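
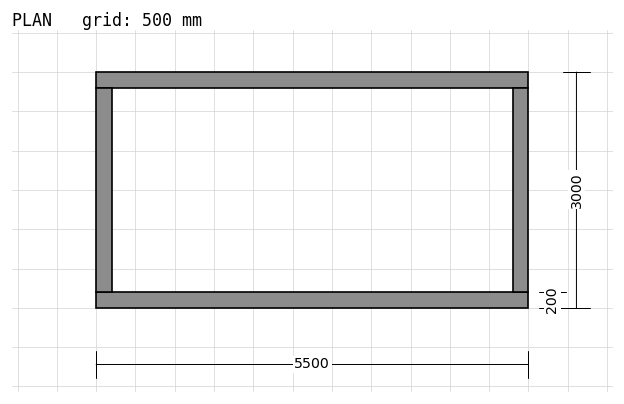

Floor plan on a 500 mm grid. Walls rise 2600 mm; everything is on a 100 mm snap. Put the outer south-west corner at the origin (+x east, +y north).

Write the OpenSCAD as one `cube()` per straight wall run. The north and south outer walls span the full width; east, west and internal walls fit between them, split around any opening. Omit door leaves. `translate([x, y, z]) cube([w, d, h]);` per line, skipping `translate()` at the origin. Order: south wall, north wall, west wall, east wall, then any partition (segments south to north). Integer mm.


cube([5500, 200, 2600]);
translate([0, 2800, 0]) cube([5500, 200, 2600]);
translate([0, 200, 0]) cube([200, 2600, 2600]);
translate([5300, 200, 0]) cube([200, 2600, 2600]);


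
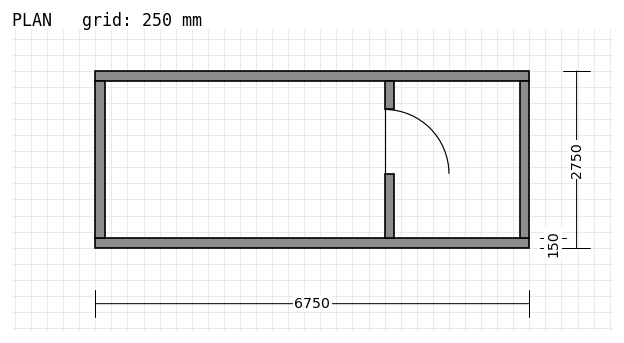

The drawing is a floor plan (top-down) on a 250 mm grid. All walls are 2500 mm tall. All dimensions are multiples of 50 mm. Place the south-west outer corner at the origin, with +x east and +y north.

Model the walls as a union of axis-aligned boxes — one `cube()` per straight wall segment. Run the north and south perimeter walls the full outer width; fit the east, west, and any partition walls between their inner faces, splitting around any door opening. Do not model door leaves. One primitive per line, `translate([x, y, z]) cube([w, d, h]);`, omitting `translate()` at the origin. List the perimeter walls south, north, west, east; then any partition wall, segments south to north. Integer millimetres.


cube([6750, 150, 2500]);
translate([0, 2600, 0]) cube([6750, 150, 2500]);
translate([0, 150, 0]) cube([150, 2450, 2500]);
translate([6600, 150, 0]) cube([150, 2450, 2500]);
translate([4500, 150, 0]) cube([150, 1000, 2500]);
translate([4500, 2150, 0]) cube([150, 450, 2500]);


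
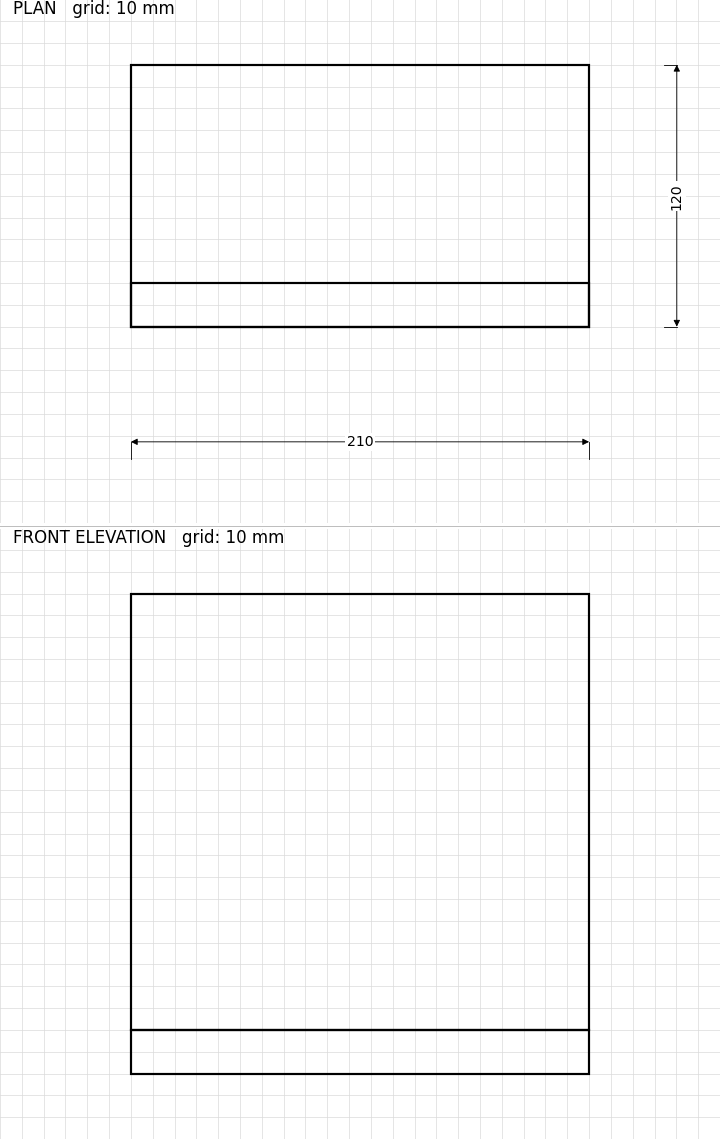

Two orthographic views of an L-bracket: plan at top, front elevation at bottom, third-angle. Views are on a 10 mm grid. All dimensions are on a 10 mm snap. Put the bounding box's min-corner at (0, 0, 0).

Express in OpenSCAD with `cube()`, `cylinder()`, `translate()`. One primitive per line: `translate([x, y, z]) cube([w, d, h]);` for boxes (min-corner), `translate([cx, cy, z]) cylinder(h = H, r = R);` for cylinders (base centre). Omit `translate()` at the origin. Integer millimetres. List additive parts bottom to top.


cube([210, 120, 20]);
translate([0, 0, 20]) cube([210, 20, 200]);


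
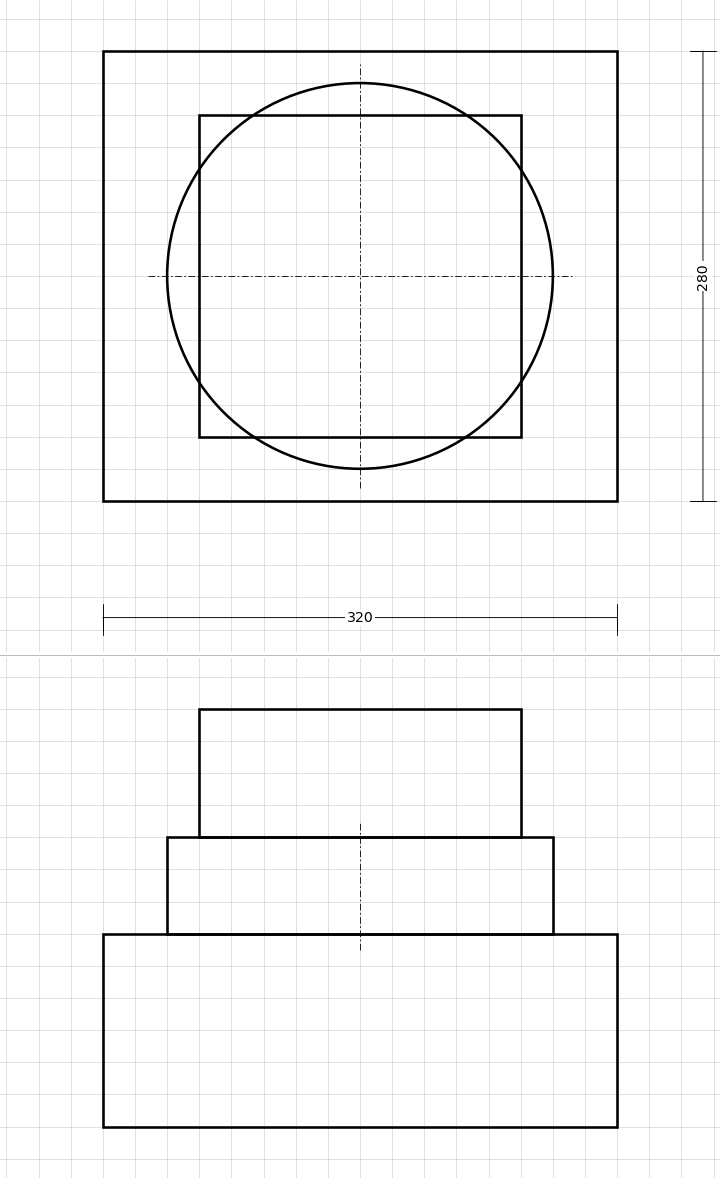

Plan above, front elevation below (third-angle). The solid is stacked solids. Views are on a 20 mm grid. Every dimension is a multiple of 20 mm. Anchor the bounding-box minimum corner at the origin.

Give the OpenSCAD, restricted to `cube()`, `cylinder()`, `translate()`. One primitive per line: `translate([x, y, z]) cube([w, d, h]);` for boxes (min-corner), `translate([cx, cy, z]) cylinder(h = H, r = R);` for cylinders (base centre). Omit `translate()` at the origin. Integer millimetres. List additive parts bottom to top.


cube([320, 280, 120]);
translate([160, 140, 120]) cylinder(h = 60, r = 120);
translate([60, 40, 180]) cube([200, 200, 80]);


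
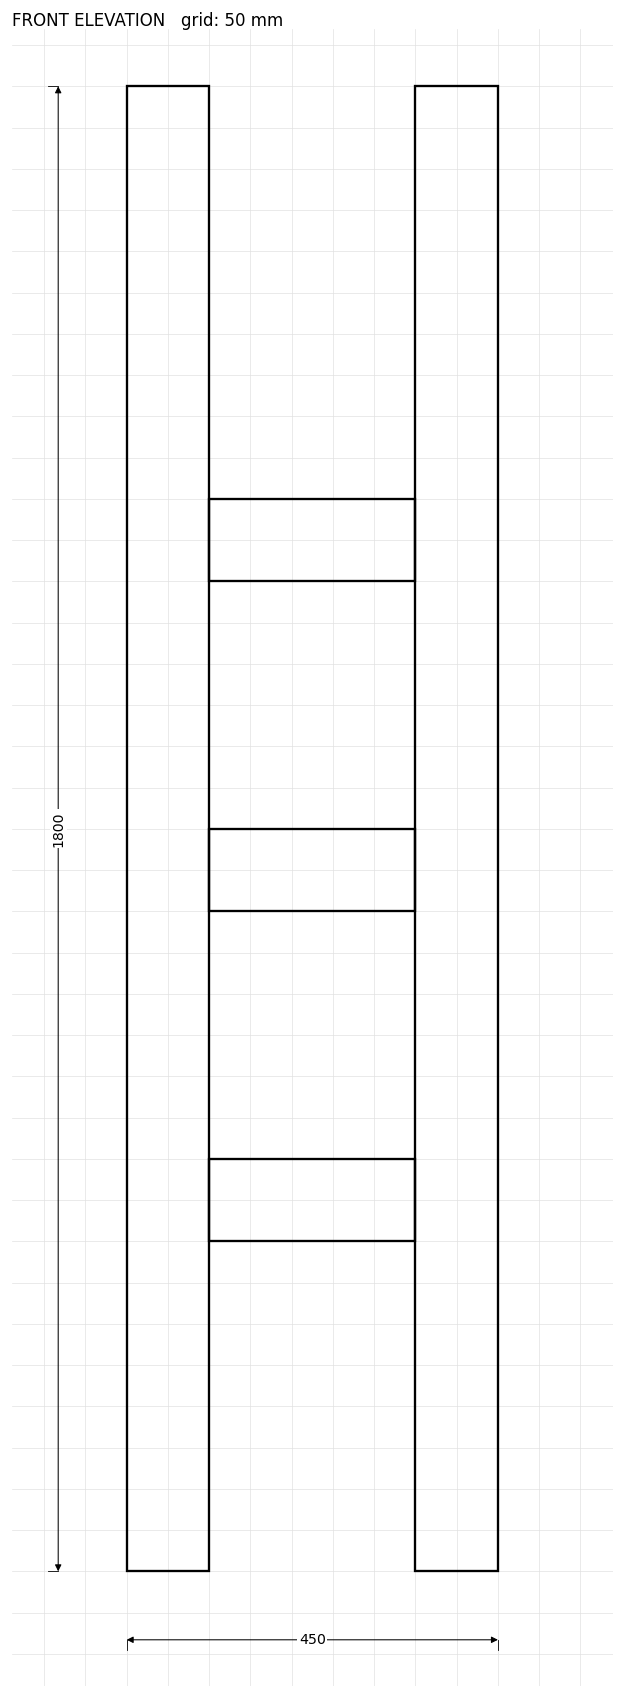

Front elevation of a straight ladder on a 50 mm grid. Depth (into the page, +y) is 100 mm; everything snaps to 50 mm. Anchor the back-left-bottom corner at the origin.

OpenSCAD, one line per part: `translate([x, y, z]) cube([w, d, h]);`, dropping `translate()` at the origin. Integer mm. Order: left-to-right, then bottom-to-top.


cube([100, 100, 1800]);
translate([100, 0, 400]) cube([250, 100, 100]);
translate([100, 0, 800]) cube([250, 100, 100]);
translate([100, 0, 1200]) cube([250, 100, 100]);
translate([350, 0, 0]) cube([100, 100, 1800]);


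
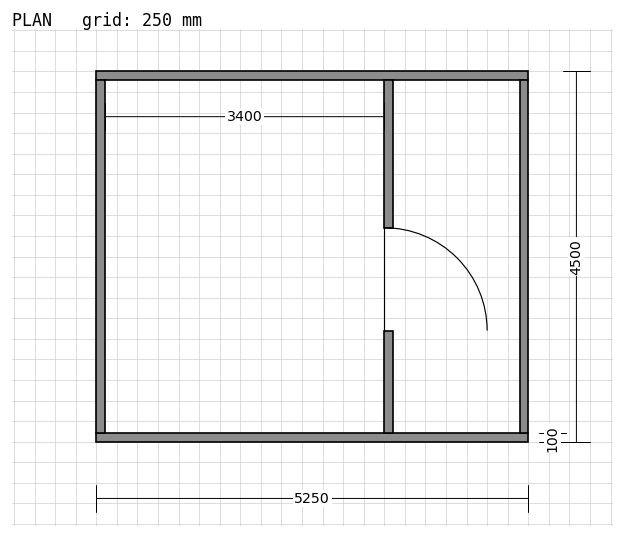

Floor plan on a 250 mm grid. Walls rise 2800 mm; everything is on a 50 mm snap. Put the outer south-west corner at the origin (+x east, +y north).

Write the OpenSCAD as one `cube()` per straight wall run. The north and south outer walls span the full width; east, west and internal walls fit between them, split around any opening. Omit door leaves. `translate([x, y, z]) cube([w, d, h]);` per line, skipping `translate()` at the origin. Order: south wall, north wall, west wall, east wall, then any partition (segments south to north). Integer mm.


cube([5250, 100, 2800]);
translate([0, 4400, 0]) cube([5250, 100, 2800]);
translate([0, 100, 0]) cube([100, 4300, 2800]);
translate([5150, 100, 0]) cube([100, 4300, 2800]);
translate([3500, 100, 0]) cube([100, 1250, 2800]);
translate([3500, 2600, 0]) cube([100, 1800, 2800]);


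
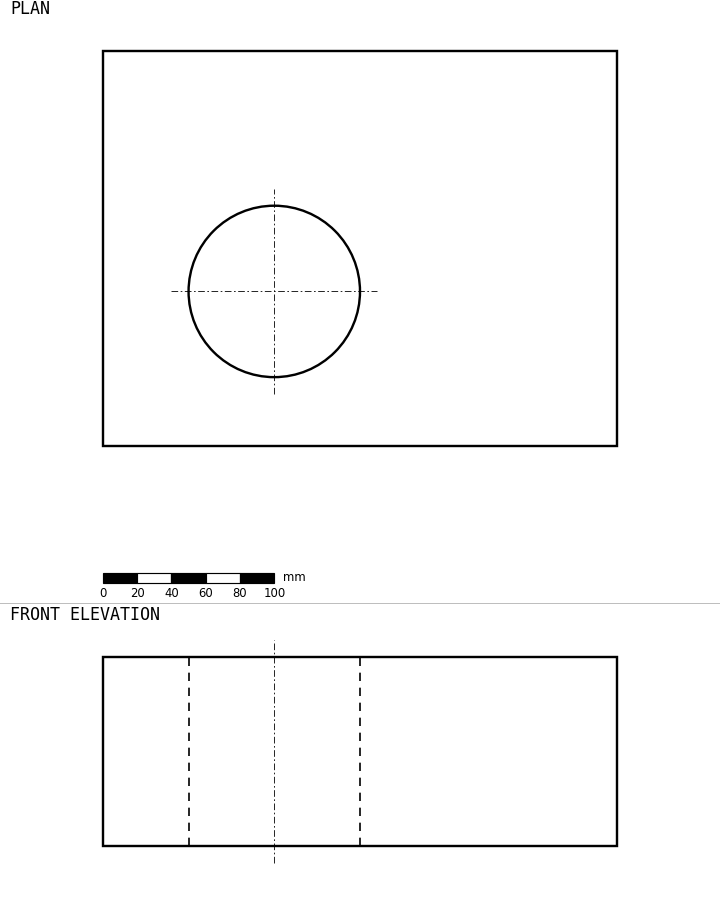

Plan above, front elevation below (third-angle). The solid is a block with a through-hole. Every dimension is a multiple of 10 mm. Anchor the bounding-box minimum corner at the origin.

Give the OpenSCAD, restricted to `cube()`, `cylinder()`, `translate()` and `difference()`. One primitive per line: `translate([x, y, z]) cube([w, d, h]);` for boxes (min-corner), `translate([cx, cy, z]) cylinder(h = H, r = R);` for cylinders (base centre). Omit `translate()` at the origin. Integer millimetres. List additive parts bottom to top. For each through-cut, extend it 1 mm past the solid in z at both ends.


difference() {
  cube([300, 230, 110]);
  translate([100, 90, -1]) cylinder(h = 112, r = 50);
}


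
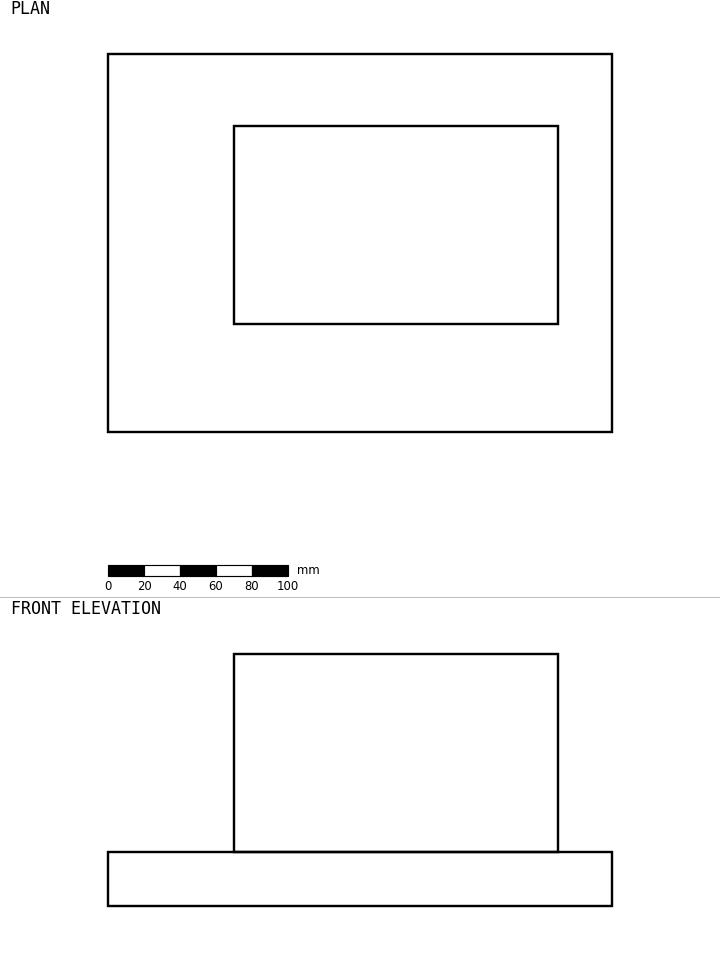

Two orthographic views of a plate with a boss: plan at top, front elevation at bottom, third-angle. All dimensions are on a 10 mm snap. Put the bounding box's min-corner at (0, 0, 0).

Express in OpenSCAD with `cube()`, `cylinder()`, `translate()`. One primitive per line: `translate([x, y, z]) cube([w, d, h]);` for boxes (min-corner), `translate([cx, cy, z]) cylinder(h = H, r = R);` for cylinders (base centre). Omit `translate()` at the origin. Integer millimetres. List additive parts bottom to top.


cube([280, 210, 30]);
translate([70, 60, 30]) cube([180, 110, 110]);


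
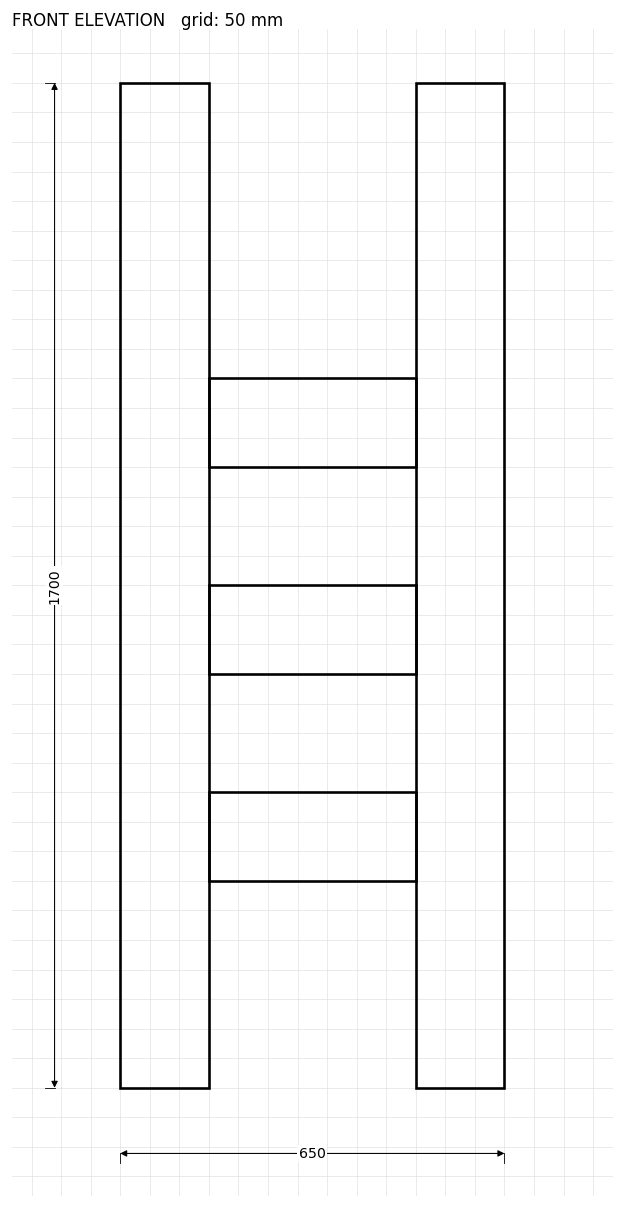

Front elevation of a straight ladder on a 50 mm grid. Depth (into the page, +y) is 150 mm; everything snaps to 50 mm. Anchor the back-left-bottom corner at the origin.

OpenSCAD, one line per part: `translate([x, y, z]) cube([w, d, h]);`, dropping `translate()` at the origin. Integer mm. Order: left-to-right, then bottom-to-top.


cube([150, 150, 1700]);
translate([150, 0, 350]) cube([350, 150, 150]);
translate([150, 0, 700]) cube([350, 150, 150]);
translate([150, 0, 1050]) cube([350, 150, 150]);
translate([500, 0, 0]) cube([150, 150, 1700]);


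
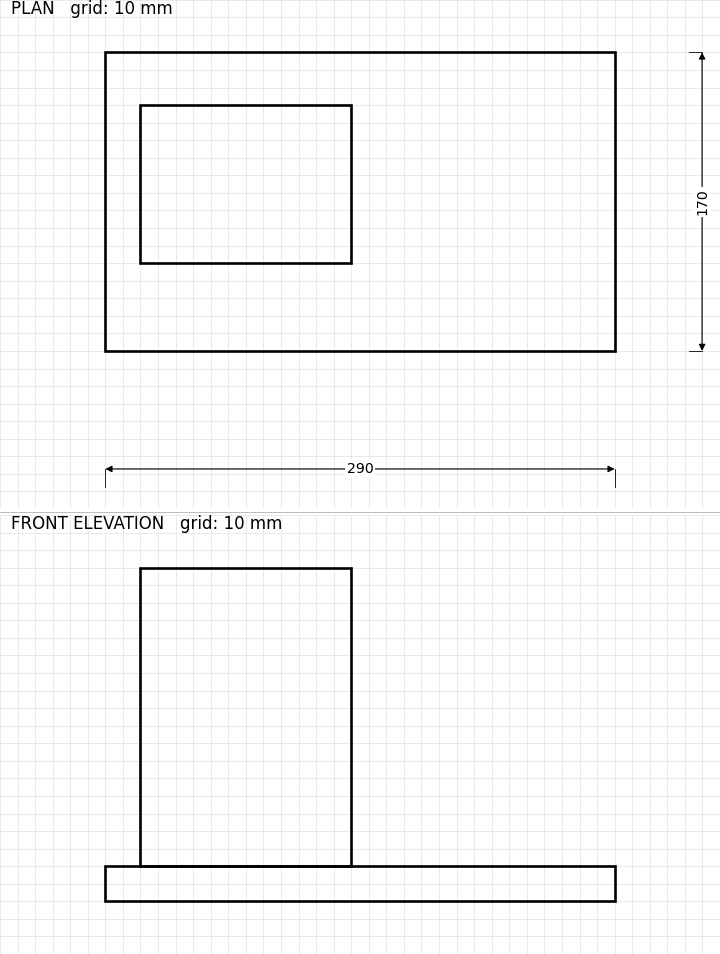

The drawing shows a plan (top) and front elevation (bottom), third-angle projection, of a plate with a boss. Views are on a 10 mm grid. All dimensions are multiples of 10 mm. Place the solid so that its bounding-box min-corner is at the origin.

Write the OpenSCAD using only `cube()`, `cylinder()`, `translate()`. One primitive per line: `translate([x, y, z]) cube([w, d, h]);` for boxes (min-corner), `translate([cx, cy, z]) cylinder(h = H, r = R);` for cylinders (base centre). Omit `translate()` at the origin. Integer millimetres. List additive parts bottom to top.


cube([290, 170, 20]);
translate([20, 50, 20]) cube([120, 90, 170]);


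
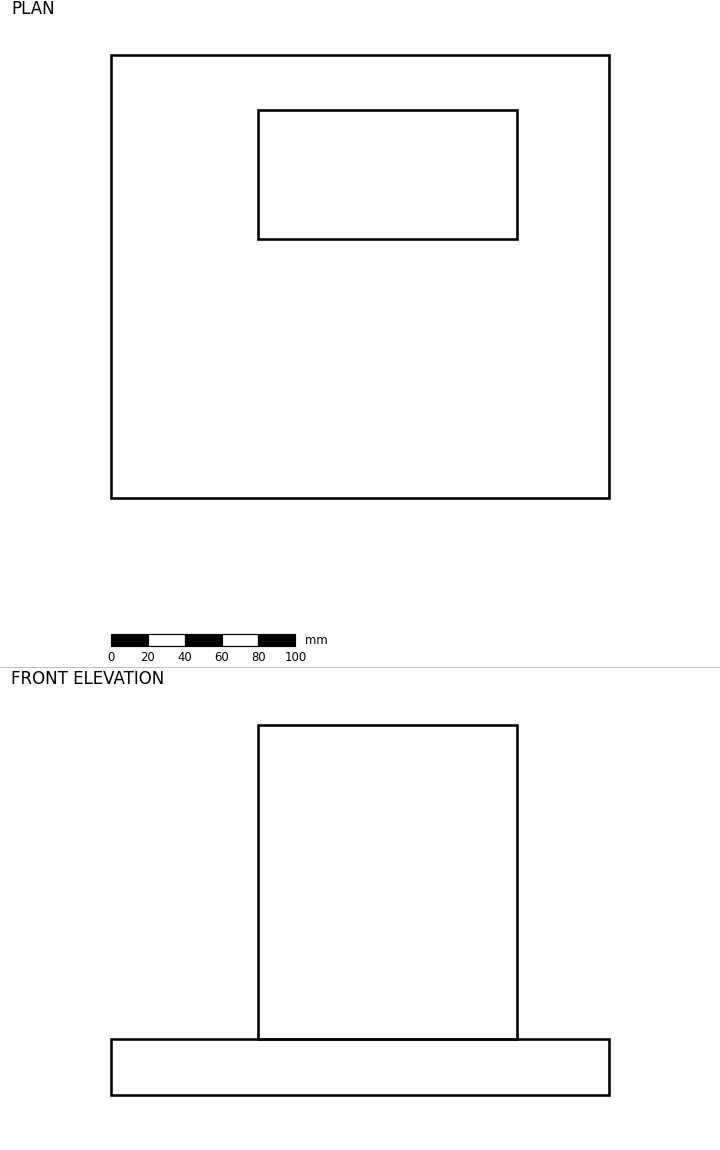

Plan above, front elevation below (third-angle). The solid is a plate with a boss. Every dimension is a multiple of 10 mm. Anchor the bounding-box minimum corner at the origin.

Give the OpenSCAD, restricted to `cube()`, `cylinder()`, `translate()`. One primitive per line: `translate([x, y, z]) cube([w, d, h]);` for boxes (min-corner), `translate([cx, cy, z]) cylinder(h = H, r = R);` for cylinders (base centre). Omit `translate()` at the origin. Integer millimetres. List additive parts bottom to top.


cube([270, 240, 30]);
translate([80, 140, 30]) cube([140, 70, 170]);


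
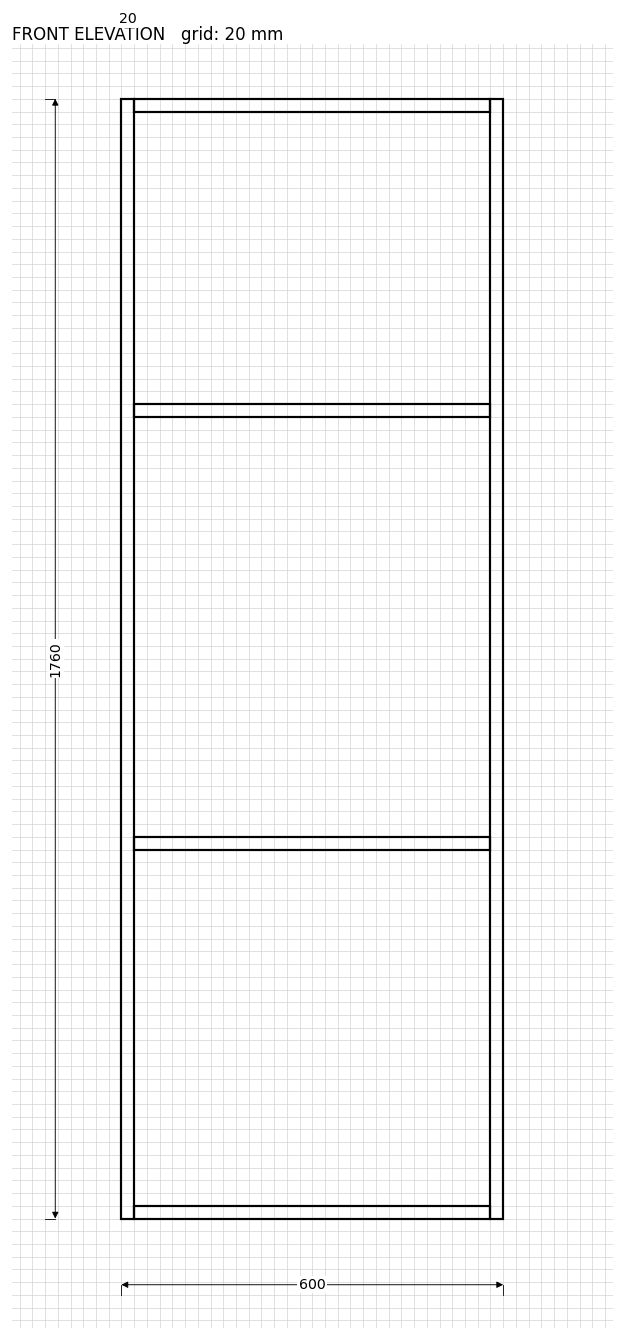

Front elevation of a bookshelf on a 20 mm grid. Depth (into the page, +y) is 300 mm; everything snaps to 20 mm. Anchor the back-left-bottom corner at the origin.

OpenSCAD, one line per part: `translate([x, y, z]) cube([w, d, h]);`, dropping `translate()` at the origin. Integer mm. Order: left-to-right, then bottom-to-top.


cube([20, 300, 1760]);
translate([20, 0, 0]) cube([560, 300, 20]);
translate([20, 0, 580]) cube([560, 300, 20]);
translate([20, 0, 1260]) cube([560, 300, 20]);
translate([20, 0, 1740]) cube([560, 300, 20]);
translate([580, 0, 0]) cube([20, 300, 1760]);


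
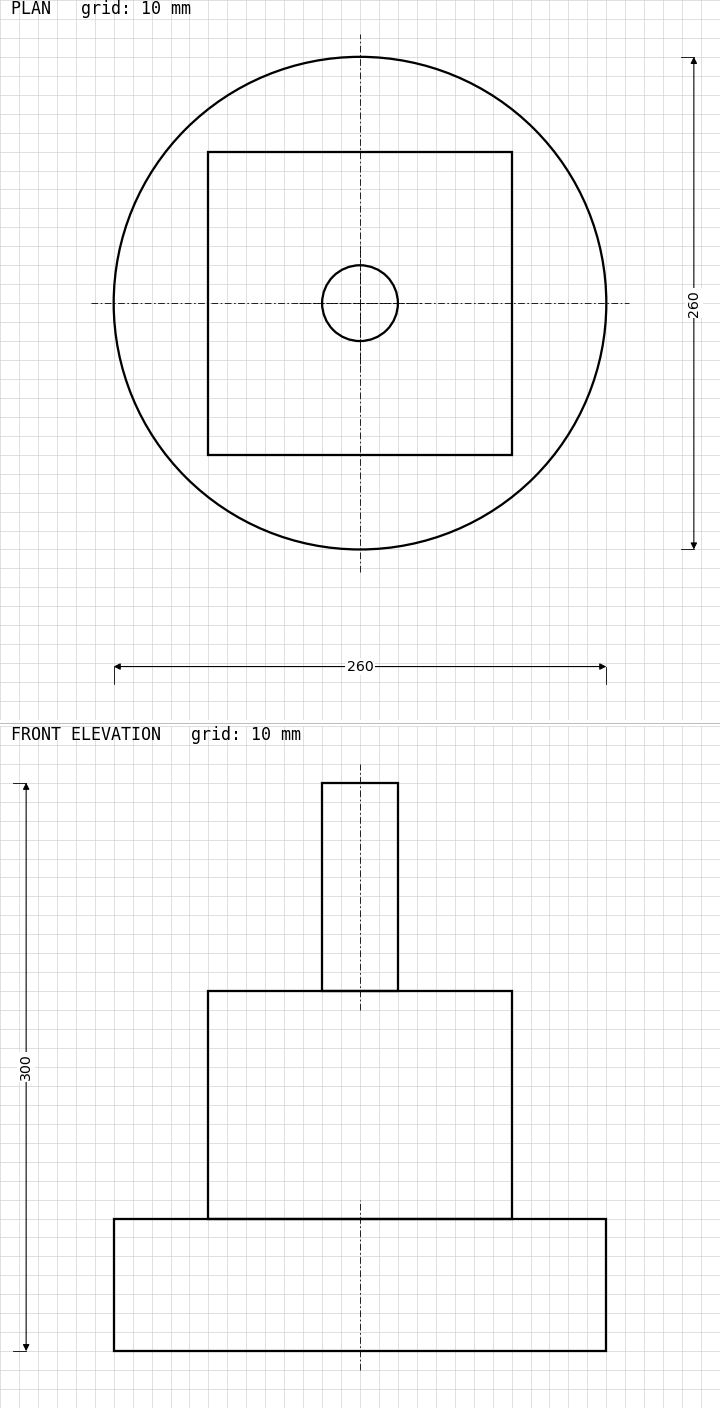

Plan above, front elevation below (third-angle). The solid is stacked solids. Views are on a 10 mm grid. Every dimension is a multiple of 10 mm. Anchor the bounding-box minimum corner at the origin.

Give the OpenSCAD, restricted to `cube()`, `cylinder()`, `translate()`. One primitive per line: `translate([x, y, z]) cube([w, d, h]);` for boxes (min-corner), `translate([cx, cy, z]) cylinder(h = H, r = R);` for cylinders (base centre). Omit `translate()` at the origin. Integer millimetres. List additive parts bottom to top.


translate([130, 130, 0]) cylinder(h = 70, r = 130);
translate([50, 50, 70]) cube([160, 160, 120]);
translate([130, 130, 190]) cylinder(h = 110, r = 20);


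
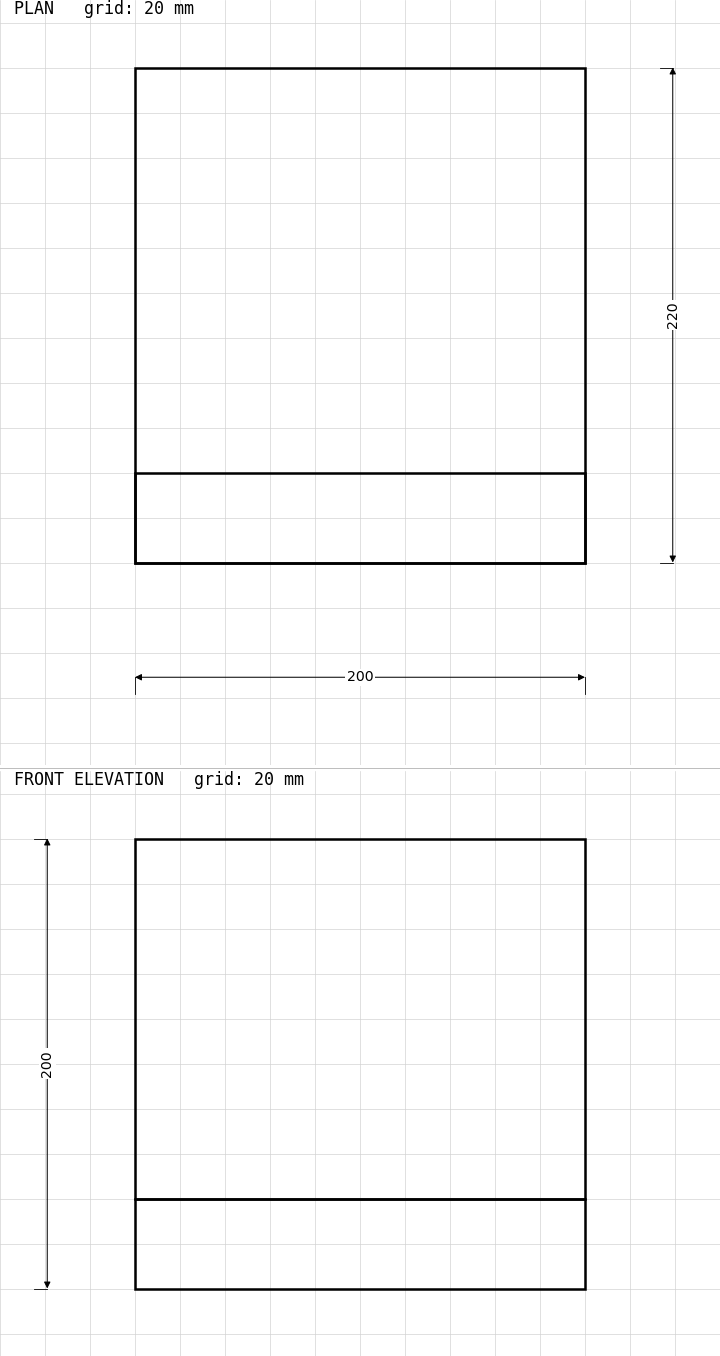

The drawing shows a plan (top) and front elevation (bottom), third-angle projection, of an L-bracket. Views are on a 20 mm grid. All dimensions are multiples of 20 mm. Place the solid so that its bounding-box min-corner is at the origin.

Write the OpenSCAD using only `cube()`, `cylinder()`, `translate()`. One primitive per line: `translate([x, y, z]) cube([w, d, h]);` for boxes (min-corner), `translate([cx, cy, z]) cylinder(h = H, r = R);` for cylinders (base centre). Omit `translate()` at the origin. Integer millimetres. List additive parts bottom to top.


cube([200, 220, 40]);
translate([0, 0, 40]) cube([200, 40, 160]);


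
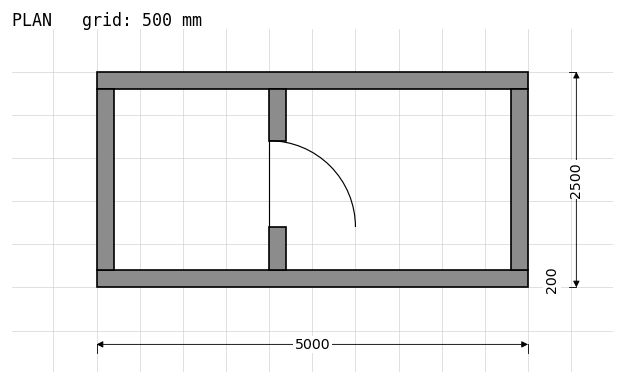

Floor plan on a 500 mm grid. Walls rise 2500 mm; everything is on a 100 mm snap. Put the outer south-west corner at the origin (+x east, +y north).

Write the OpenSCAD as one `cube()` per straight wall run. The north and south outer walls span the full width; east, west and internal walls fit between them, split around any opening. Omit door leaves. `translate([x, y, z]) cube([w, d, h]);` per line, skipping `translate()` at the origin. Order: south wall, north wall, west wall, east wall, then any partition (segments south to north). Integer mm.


cube([5000, 200, 2500]);
translate([0, 2300, 0]) cube([5000, 200, 2500]);
translate([0, 200, 0]) cube([200, 2100, 2500]);
translate([4800, 200, 0]) cube([200, 2100, 2500]);
translate([2000, 200, 0]) cube([200, 500, 2500]);
translate([2000, 1700, 0]) cube([200, 600, 2500]);


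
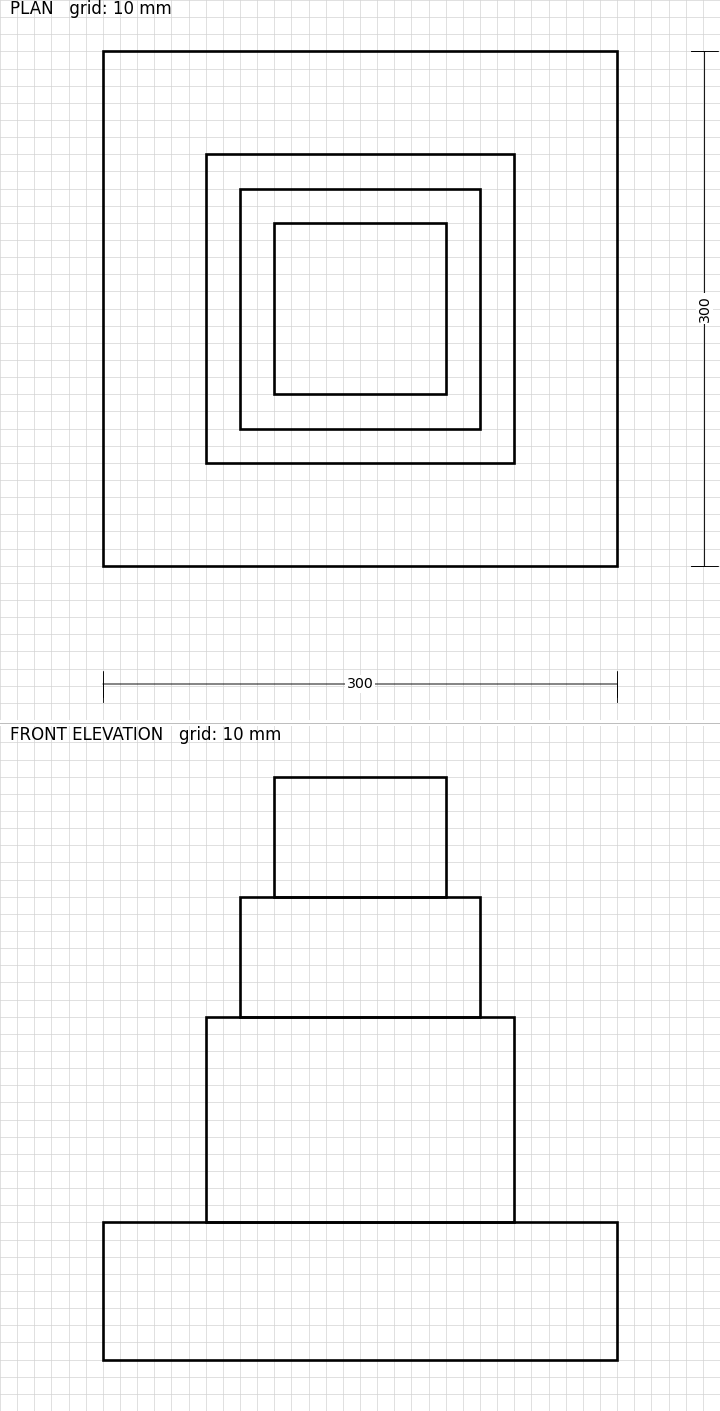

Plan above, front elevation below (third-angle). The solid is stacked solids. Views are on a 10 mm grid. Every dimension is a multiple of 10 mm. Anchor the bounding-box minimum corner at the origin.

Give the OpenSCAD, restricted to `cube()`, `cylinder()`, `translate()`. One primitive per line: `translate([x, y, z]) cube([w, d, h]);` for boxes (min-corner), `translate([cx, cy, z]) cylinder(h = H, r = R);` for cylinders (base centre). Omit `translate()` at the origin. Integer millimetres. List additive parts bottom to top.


cube([300, 300, 80]);
translate([60, 60, 80]) cube([180, 180, 120]);
translate([80, 80, 200]) cube([140, 140, 70]);
translate([100, 100, 270]) cube([100, 100, 70]);


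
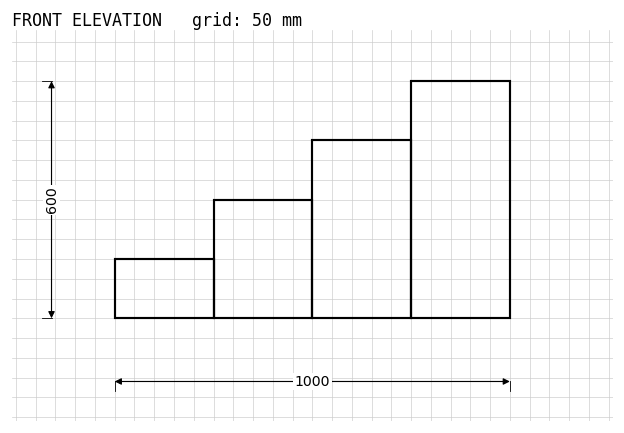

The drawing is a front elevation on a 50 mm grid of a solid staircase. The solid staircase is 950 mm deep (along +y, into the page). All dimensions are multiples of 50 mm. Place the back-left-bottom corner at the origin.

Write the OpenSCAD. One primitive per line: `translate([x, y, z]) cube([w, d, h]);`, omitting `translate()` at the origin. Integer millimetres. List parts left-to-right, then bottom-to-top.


cube([250, 950, 150]);
translate([250, 0, 0]) cube([250, 950, 300]);
translate([500, 0, 0]) cube([250, 950, 450]);
translate([750, 0, 0]) cube([250, 950, 600]);


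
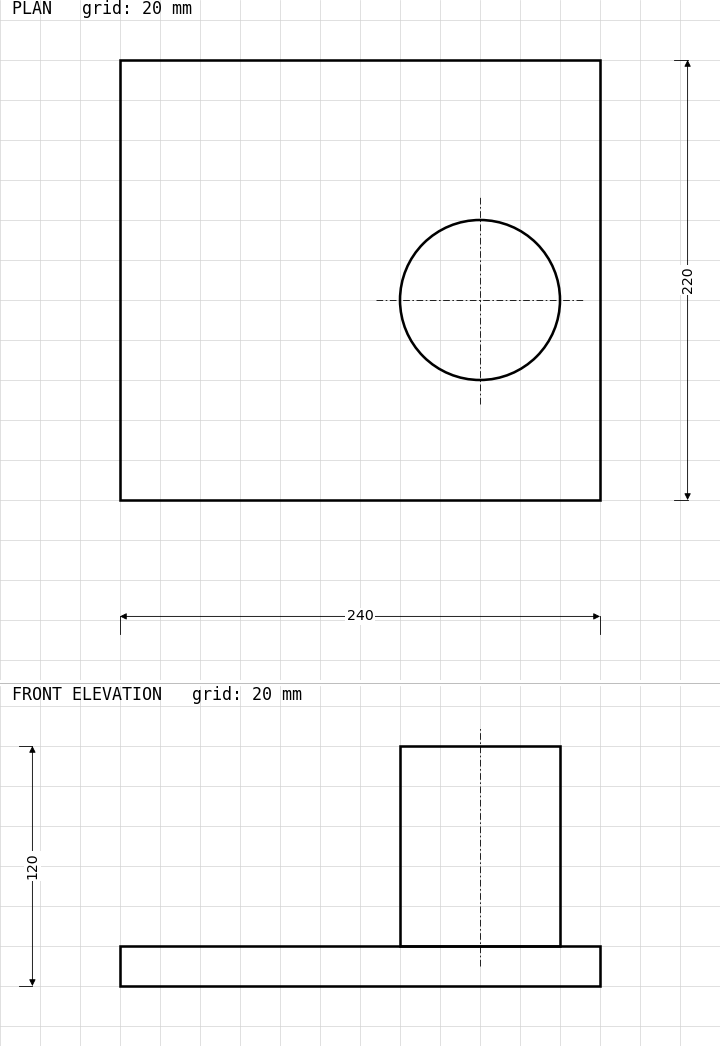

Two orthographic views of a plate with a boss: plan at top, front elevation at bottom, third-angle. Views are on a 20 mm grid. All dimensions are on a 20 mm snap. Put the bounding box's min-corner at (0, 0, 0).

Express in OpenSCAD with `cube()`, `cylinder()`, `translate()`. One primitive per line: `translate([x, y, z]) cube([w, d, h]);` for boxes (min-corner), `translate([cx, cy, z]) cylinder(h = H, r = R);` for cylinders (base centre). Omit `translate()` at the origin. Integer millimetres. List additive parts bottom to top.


cube([240, 220, 20]);
translate([180, 100, 20]) cylinder(h = 100, r = 40);


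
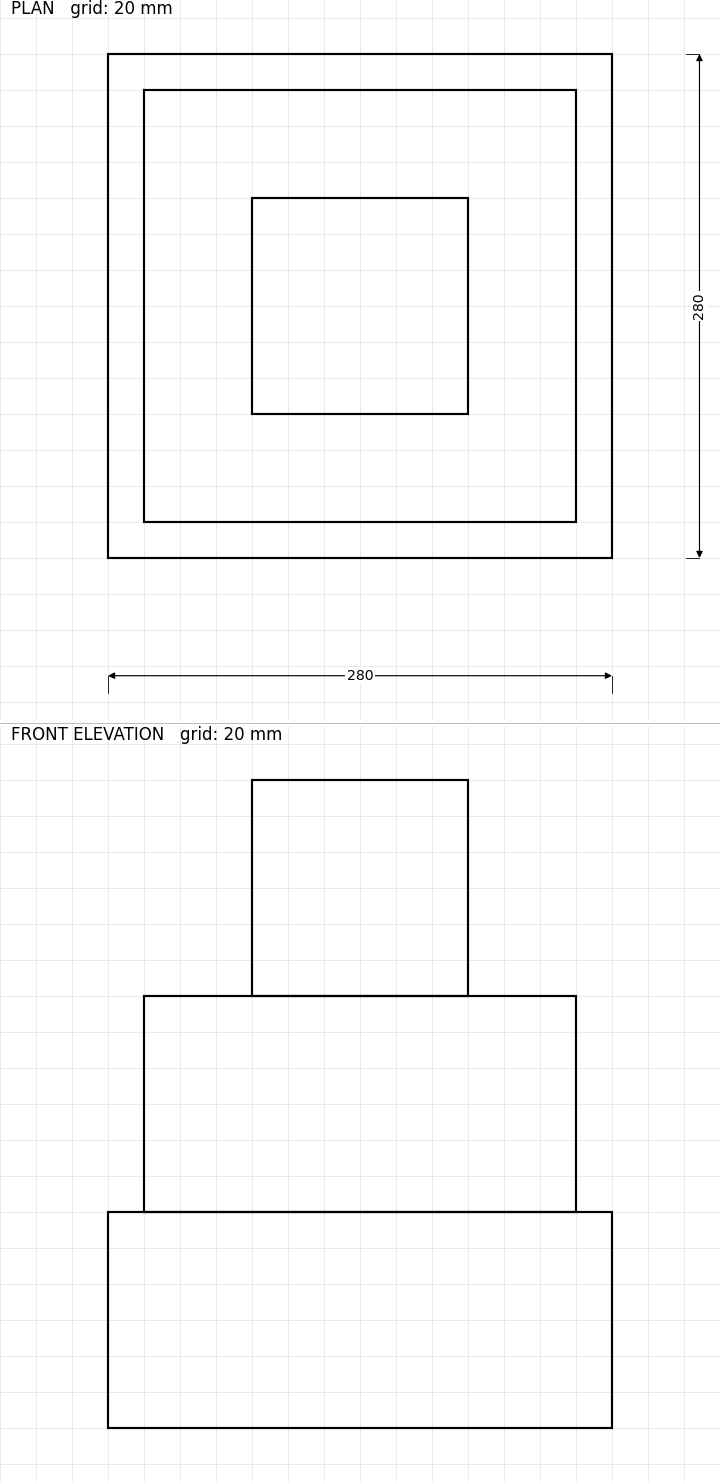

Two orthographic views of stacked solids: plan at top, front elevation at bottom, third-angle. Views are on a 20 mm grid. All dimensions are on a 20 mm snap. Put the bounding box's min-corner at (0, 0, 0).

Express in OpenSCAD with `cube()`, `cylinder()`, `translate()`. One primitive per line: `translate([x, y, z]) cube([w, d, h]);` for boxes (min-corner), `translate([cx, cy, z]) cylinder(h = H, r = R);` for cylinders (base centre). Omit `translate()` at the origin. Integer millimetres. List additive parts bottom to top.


cube([280, 280, 120]);
translate([20, 20, 120]) cube([240, 240, 120]);
translate([80, 80, 240]) cube([120, 120, 120]);


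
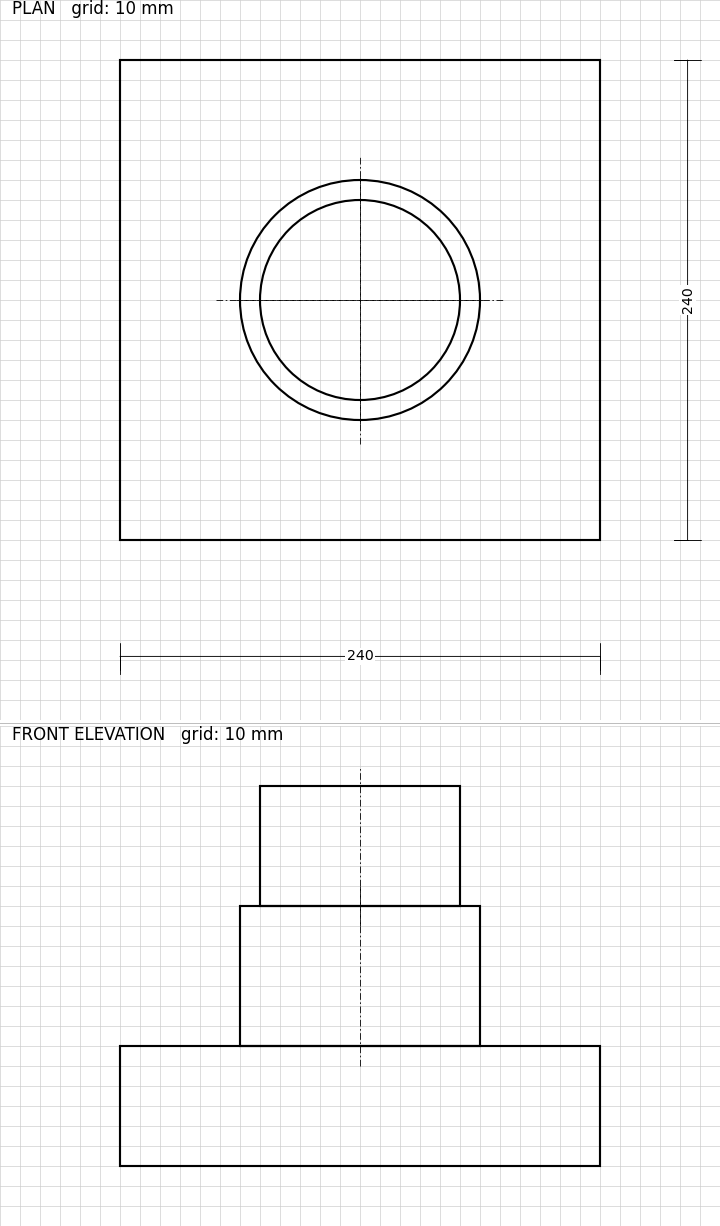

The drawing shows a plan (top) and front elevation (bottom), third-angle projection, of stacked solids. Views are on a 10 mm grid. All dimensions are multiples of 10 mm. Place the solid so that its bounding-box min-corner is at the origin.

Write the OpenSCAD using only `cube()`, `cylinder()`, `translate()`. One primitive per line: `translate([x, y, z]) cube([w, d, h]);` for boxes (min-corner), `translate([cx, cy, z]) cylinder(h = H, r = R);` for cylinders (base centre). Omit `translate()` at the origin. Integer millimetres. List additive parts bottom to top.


cube([240, 240, 60]);
translate([120, 120, 60]) cylinder(h = 70, r = 60);
translate([120, 120, 130]) cylinder(h = 60, r = 50);


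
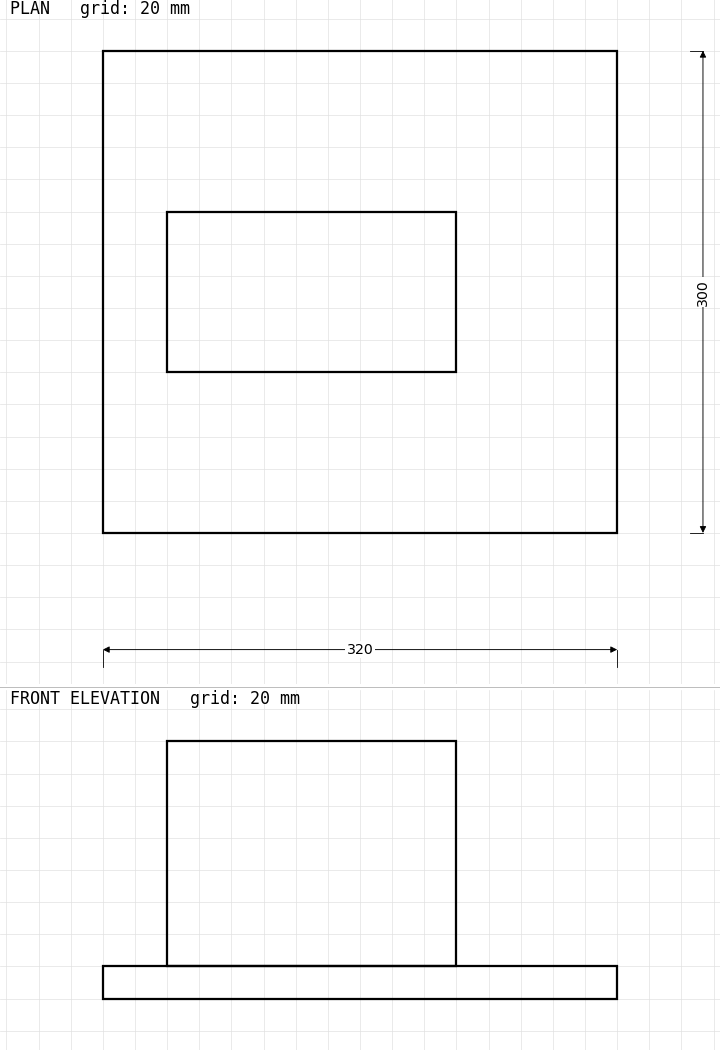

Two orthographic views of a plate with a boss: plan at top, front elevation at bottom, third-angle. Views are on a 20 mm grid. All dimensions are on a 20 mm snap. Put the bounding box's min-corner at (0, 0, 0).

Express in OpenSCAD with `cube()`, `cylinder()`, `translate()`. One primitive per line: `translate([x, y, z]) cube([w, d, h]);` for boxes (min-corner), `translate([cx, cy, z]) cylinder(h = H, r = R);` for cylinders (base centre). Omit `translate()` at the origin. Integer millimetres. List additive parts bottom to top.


cube([320, 300, 20]);
translate([40, 100, 20]) cube([180, 100, 140]);


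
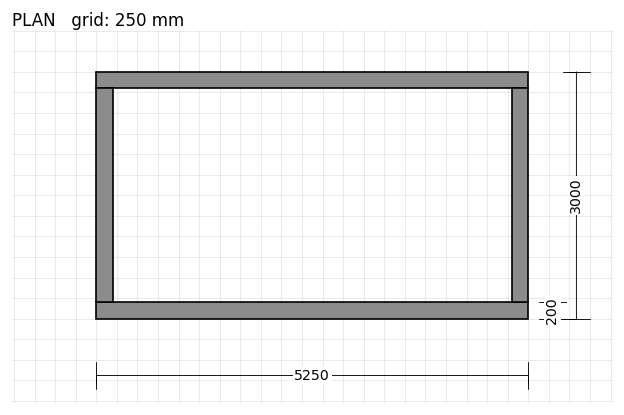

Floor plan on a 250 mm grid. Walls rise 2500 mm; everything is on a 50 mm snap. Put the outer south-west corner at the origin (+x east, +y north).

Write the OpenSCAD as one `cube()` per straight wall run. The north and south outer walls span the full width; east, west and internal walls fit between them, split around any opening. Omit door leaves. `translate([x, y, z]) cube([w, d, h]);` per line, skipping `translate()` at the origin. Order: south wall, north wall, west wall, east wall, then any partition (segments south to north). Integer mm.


cube([5250, 200, 2500]);
translate([0, 2800, 0]) cube([5250, 200, 2500]);
translate([0, 200, 0]) cube([200, 2600, 2500]);
translate([5050, 200, 0]) cube([200, 2600, 2500]);


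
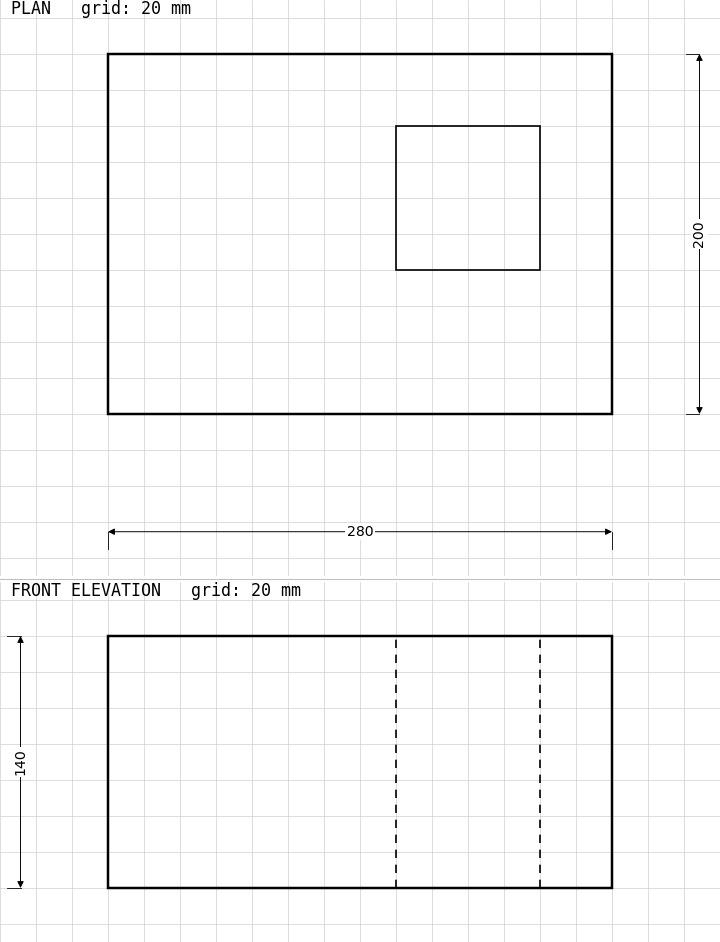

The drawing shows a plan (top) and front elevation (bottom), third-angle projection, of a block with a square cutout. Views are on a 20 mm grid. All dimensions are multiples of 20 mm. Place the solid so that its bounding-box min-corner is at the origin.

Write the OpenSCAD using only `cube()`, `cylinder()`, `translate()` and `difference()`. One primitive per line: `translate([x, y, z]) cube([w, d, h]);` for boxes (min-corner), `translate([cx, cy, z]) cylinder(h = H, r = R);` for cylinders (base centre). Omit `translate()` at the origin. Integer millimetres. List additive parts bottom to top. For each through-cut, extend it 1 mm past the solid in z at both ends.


difference() {
  cube([280, 200, 140]);
  translate([160, 80, -1]) cube([80, 80, 142]);
}


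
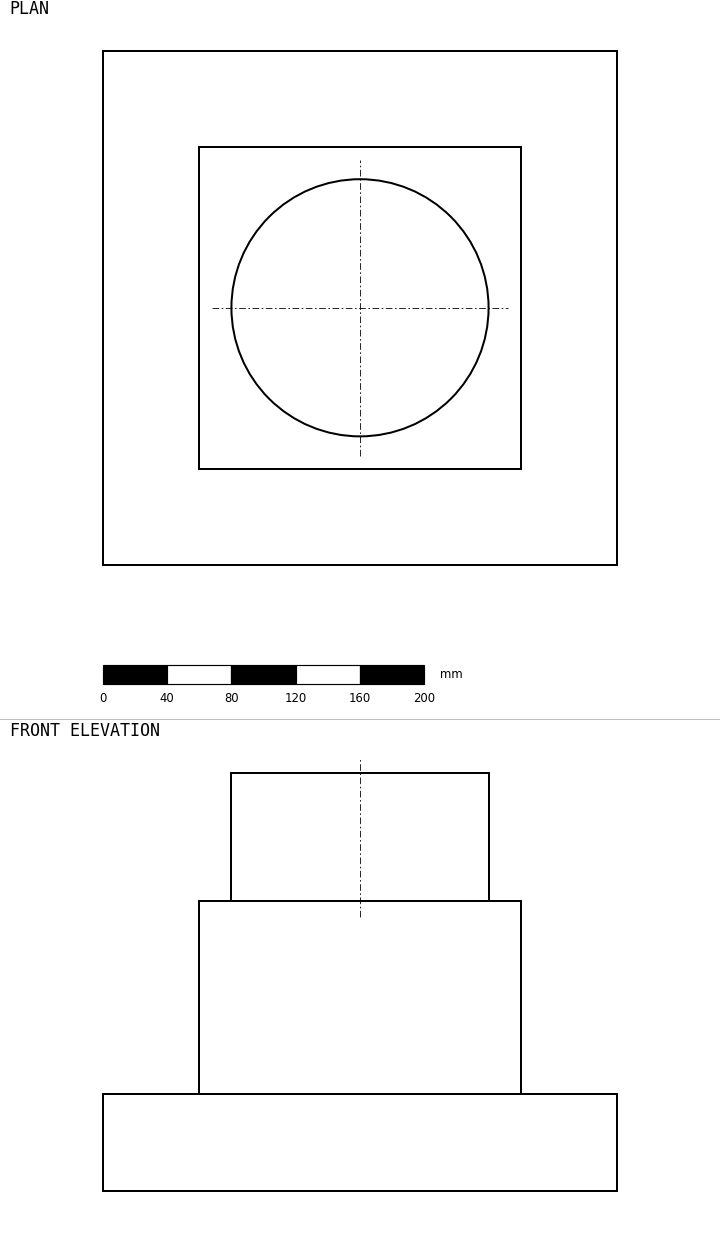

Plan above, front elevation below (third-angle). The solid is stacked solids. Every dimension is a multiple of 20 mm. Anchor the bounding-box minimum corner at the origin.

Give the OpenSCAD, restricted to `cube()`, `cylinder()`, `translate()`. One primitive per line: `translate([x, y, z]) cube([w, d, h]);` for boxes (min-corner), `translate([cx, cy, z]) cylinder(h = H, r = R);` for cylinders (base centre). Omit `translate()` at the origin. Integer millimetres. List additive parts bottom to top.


cube([320, 320, 60]);
translate([60, 60, 60]) cube([200, 200, 120]);
translate([160, 160, 180]) cylinder(h = 80, r = 80);


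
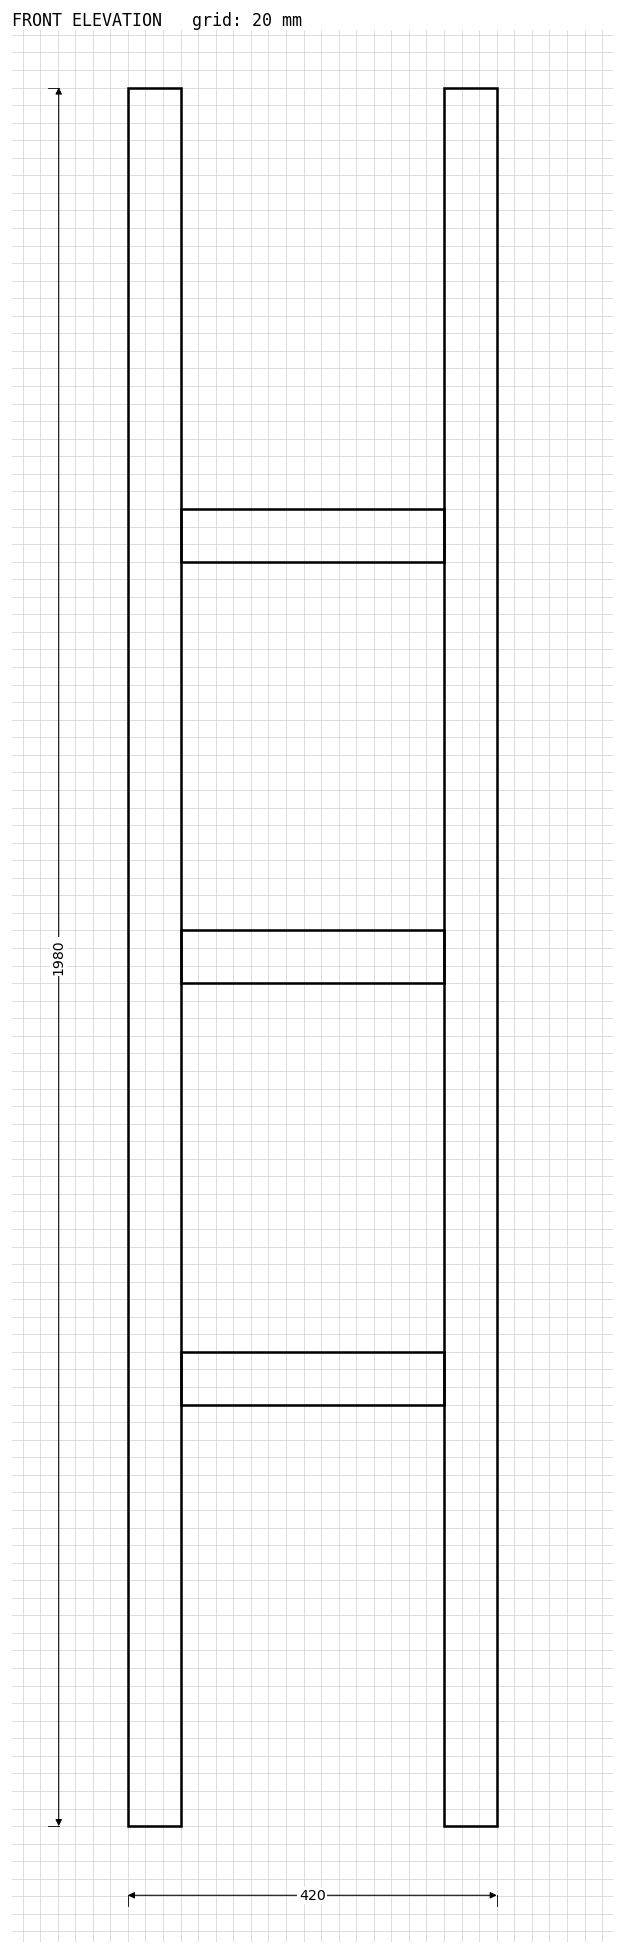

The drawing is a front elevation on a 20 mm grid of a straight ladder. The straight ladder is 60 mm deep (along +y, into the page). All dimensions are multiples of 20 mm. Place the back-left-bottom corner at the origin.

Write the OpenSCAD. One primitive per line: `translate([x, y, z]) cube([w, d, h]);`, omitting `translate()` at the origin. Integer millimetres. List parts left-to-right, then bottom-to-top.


cube([60, 60, 1980]);
translate([60, 0, 480]) cube([300, 60, 60]);
translate([60, 0, 960]) cube([300, 60, 60]);
translate([60, 0, 1440]) cube([300, 60, 60]);
translate([360, 0, 0]) cube([60, 60, 1980]);


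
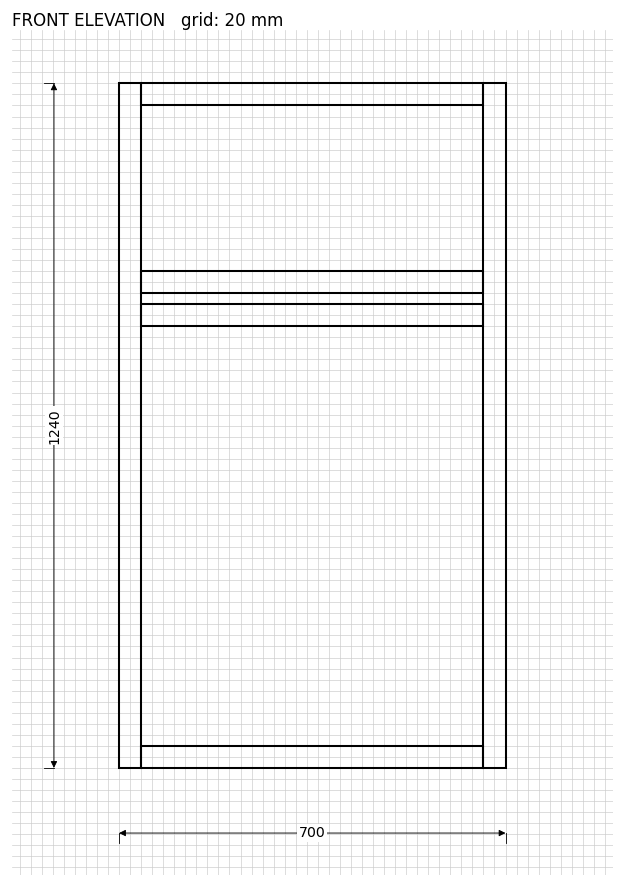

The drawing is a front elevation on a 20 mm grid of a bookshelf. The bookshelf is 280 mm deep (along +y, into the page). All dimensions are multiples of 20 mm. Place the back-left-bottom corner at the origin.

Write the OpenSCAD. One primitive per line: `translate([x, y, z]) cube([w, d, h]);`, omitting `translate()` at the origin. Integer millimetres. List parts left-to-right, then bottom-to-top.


cube([40, 280, 1240]);
translate([40, 0, 0]) cube([620, 280, 40]);
translate([40, 0, 800]) cube([620, 280, 40]);
translate([40, 0, 860]) cube([620, 280, 40]);
translate([40, 0, 1200]) cube([620, 280, 40]);
translate([660, 0, 0]) cube([40, 280, 1240]);


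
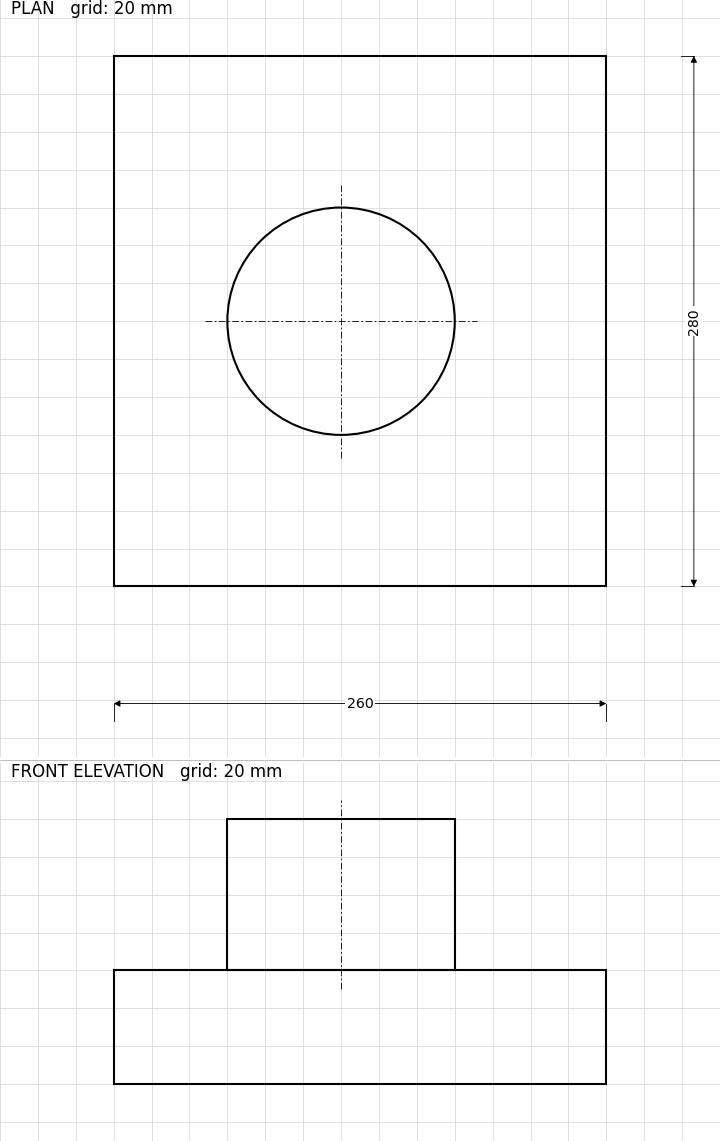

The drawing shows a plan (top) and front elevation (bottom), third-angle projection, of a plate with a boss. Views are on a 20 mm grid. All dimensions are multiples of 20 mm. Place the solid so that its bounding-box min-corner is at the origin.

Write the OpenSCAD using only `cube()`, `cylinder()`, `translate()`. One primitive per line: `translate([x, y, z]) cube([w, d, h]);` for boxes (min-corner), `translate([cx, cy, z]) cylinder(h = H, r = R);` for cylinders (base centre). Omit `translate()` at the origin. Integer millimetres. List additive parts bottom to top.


cube([260, 280, 60]);
translate([120, 140, 60]) cylinder(h = 80, r = 60);


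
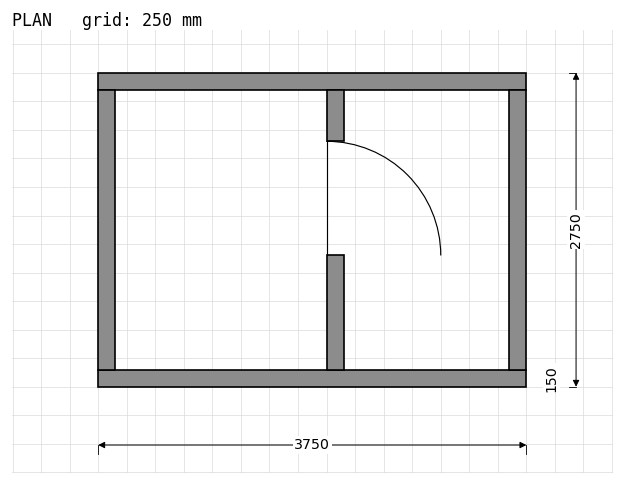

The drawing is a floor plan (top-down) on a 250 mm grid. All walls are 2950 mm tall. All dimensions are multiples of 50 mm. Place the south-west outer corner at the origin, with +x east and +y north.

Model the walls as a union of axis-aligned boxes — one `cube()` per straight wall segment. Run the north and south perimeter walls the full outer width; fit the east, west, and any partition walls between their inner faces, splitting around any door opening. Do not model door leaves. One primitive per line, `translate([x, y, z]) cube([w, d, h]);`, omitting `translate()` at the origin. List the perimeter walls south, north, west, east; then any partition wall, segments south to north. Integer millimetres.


cube([3750, 150, 2950]);
translate([0, 2600, 0]) cube([3750, 150, 2950]);
translate([0, 150, 0]) cube([150, 2450, 2950]);
translate([3600, 150, 0]) cube([150, 2450, 2950]);
translate([2000, 150, 0]) cube([150, 1000, 2950]);
translate([2000, 2150, 0]) cube([150, 450, 2950]);


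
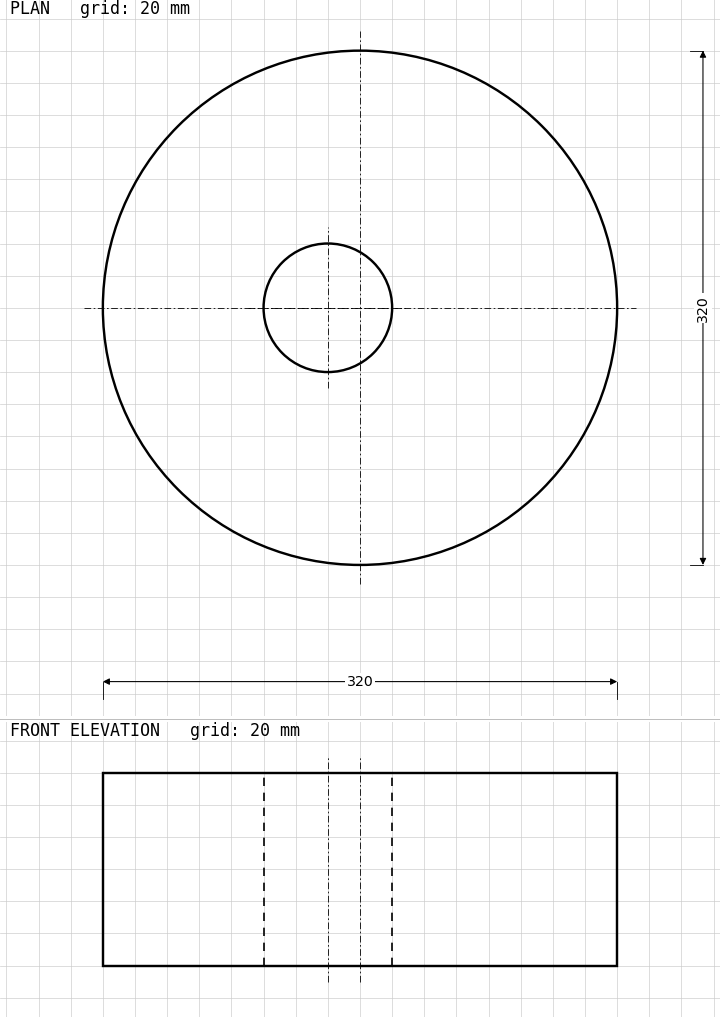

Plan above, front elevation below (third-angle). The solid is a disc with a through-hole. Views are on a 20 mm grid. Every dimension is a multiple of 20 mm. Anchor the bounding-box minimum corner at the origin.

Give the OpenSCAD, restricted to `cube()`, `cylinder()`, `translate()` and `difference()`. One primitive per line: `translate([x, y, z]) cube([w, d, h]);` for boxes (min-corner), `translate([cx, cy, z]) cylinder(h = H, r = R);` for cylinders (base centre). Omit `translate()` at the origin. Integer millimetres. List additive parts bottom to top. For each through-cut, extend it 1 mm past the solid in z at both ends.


difference() {
  translate([160, 160, 0]) cylinder(h = 120, r = 160);
  translate([140, 160, -1]) cylinder(h = 122, r = 40);
}


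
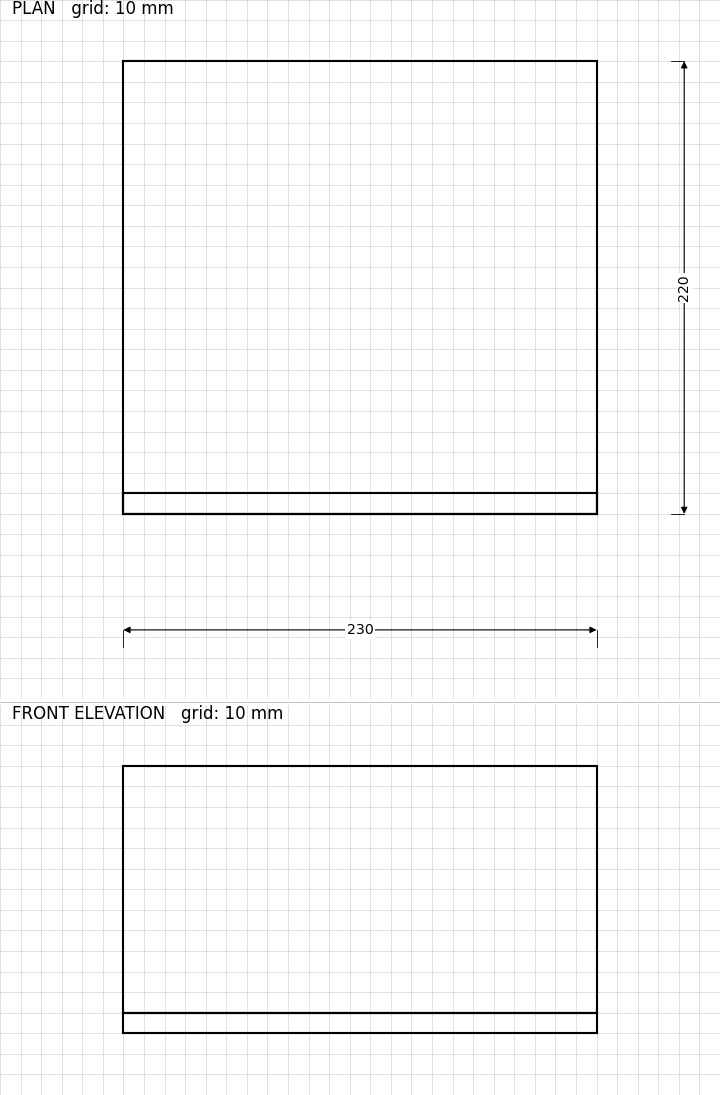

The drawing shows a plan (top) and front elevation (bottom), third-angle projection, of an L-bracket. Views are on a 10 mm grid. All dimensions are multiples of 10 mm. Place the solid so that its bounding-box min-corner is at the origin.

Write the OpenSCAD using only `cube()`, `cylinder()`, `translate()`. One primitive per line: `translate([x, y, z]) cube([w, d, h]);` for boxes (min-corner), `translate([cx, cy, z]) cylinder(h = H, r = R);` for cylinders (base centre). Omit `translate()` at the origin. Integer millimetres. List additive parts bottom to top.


cube([230, 220, 10]);
translate([0, 0, 10]) cube([230, 10, 120]);


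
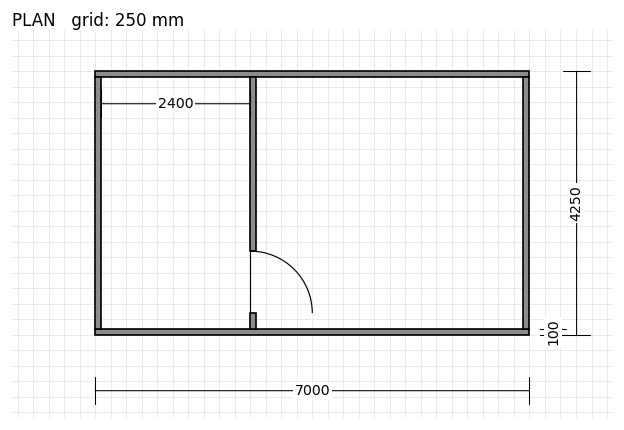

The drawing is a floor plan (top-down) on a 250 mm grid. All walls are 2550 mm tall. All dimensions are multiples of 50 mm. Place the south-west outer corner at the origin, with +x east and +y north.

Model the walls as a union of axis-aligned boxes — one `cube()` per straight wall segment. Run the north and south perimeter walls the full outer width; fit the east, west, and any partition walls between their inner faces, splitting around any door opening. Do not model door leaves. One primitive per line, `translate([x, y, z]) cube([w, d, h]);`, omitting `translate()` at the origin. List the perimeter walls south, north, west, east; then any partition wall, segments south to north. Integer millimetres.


cube([7000, 100, 2550]);
translate([0, 4150, 0]) cube([7000, 100, 2550]);
translate([0, 100, 0]) cube([100, 4050, 2550]);
translate([6900, 100, 0]) cube([100, 4050, 2550]);
translate([2500, 100, 0]) cube([100, 250, 2550]);
translate([2500, 1350, 0]) cube([100, 2800, 2550]);


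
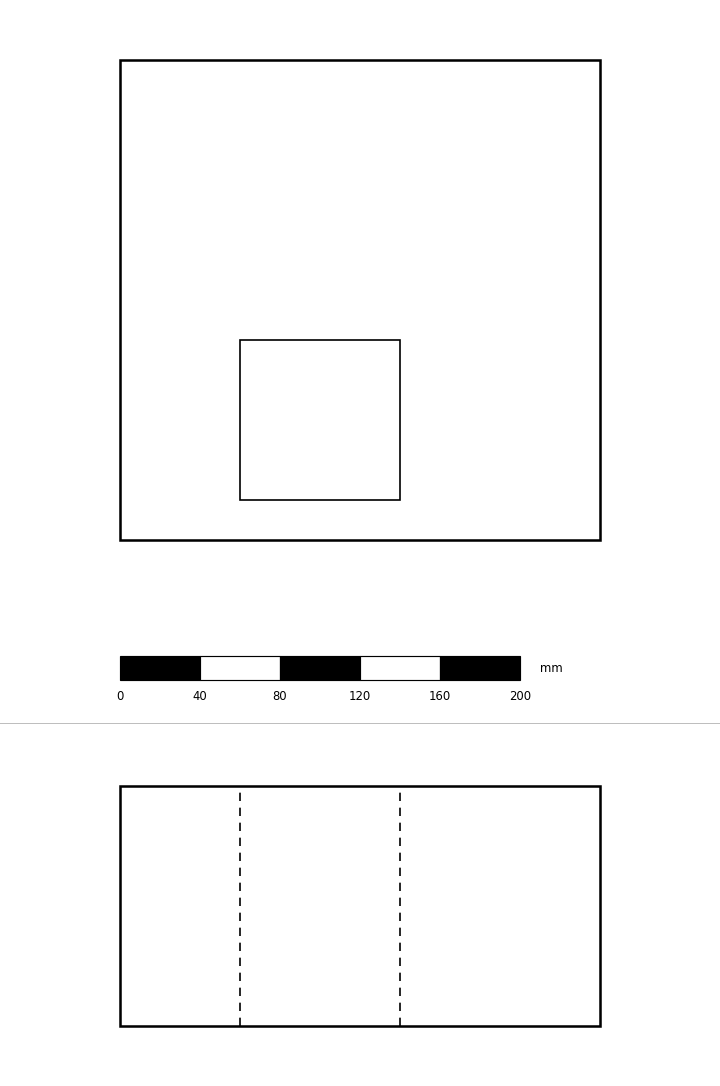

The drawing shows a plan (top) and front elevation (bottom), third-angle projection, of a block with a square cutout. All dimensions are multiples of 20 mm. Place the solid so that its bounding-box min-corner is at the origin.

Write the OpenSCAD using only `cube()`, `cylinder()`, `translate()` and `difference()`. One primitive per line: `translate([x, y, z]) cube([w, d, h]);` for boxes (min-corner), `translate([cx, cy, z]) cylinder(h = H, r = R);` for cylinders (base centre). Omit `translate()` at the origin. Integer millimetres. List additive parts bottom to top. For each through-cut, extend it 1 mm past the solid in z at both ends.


difference() {
  cube([240, 240, 120]);
  translate([60, 20, -1]) cube([80, 80, 122]);
}


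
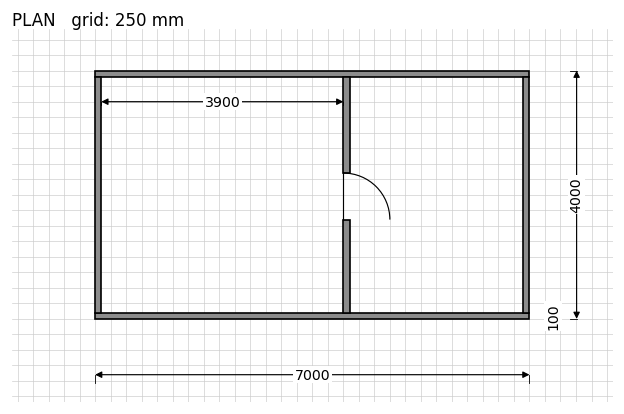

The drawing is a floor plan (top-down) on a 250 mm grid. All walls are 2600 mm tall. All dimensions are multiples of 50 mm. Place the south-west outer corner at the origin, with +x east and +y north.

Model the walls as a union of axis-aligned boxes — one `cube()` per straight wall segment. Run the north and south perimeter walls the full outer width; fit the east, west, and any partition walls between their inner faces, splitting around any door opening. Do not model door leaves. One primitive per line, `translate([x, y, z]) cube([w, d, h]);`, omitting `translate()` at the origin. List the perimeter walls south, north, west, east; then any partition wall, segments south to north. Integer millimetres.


cube([7000, 100, 2600]);
translate([0, 3900, 0]) cube([7000, 100, 2600]);
translate([0, 100, 0]) cube([100, 3800, 2600]);
translate([6900, 100, 0]) cube([100, 3800, 2600]);
translate([4000, 100, 0]) cube([100, 1500, 2600]);
translate([4000, 2350, 0]) cube([100, 1550, 2600]);
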